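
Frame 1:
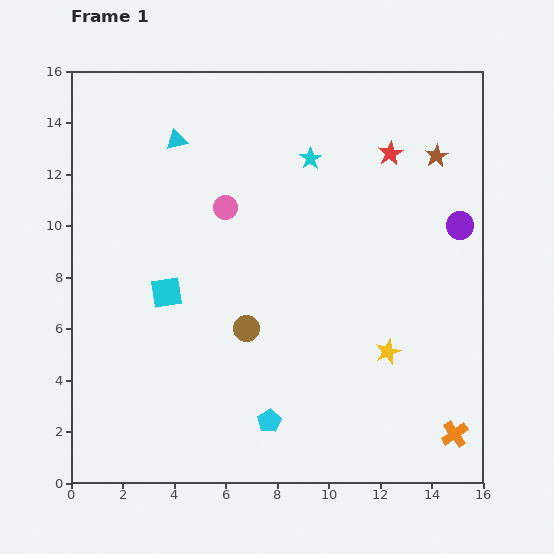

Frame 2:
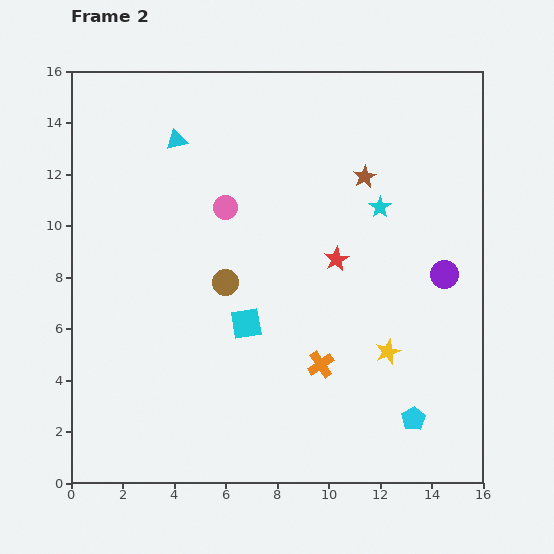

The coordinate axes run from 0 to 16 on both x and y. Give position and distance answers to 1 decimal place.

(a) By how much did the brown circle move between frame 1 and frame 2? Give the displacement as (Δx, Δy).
(-0.8, 1.8)

The brown circle was at (6.8, 6.0) in frame 1 and (6.0, 7.8) in frame 2.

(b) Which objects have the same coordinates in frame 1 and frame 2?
the cyan triangle, the pink circle, the yellow star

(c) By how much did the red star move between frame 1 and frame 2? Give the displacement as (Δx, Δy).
(-2.1, -4.1)

The red star was at (12.4, 12.8) in frame 1 and (10.3, 8.7) in frame 2.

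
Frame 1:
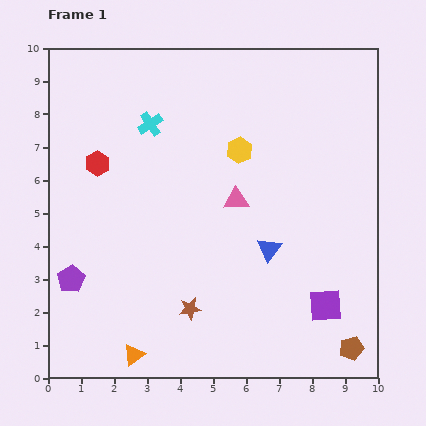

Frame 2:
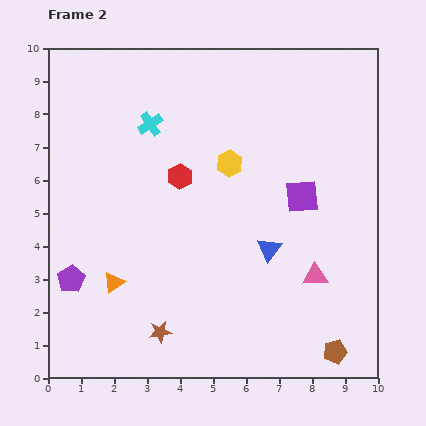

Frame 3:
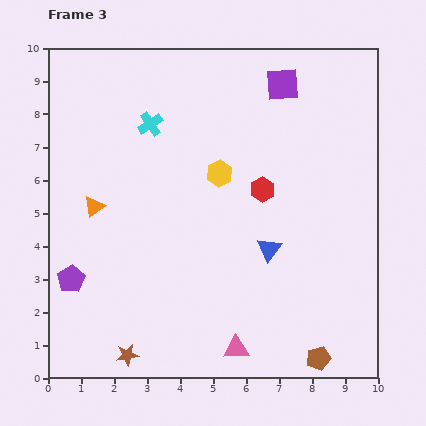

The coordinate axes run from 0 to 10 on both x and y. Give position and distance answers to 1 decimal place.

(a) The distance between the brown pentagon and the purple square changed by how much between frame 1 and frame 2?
+3.3

Distance in frame 1: 1.5. Distance in frame 2: 4.8.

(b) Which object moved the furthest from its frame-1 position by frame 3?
the purple square

(moved 6.8; next 5.1)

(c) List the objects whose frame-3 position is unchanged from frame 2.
the purple pentagon, the blue triangle, the cyan cross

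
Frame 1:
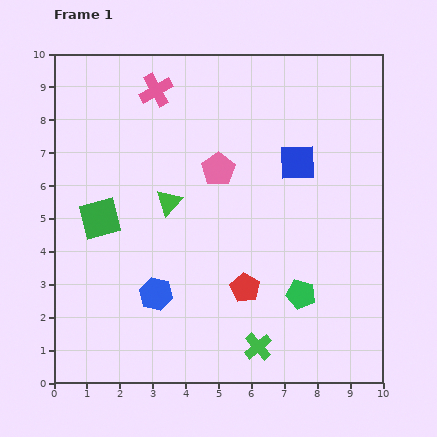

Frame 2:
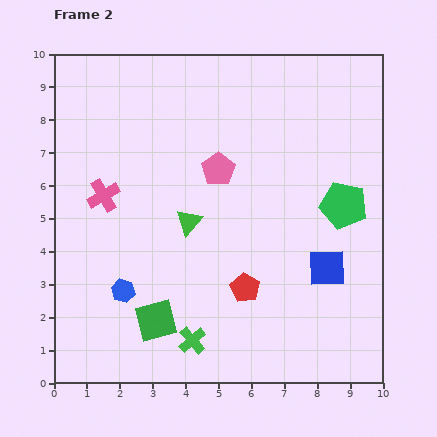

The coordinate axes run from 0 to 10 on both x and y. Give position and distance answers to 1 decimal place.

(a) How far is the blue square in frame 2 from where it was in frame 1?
3.3

The blue square moved from (7.4, 6.7) to (8.3, 3.5), a distance of √(0.9² + 3.2²) ≈ 3.3.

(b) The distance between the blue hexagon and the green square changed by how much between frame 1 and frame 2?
-1.6

Distance in frame 1: 2.9. Distance in frame 2: 1.3.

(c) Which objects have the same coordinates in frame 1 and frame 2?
the red pentagon, the pink pentagon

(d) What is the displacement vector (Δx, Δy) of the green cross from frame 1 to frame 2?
(-2.0, 0.2)

The green cross was at (6.2, 1.1) in frame 1 and (4.2, 1.3) in frame 2.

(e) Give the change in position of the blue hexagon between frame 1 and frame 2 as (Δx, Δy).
(-1.0, 0.1)

The blue hexagon was at (3.1, 2.7) in frame 1 and (2.1, 2.8) in frame 2.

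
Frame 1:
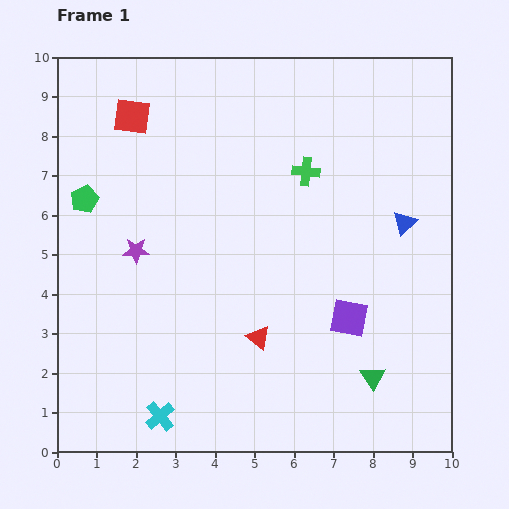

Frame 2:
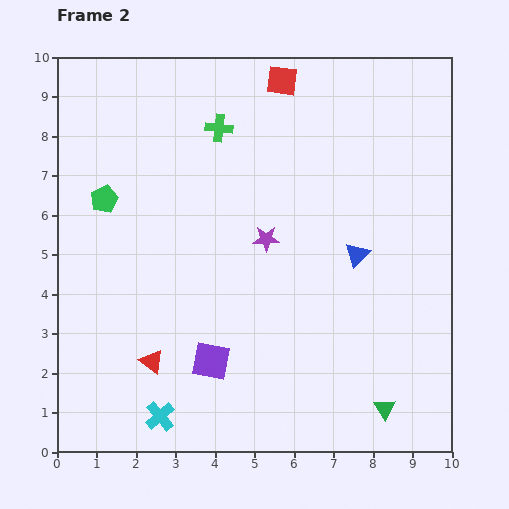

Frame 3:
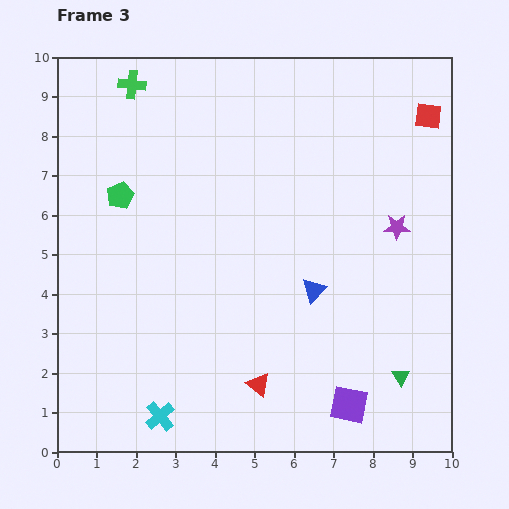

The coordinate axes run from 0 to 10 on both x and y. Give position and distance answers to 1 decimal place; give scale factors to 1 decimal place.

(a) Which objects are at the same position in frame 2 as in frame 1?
the cyan cross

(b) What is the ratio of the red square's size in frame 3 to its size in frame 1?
0.7×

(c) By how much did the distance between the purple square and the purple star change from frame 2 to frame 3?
+1.3

Distance in frame 2: 3.4. Distance in frame 3: 4.7.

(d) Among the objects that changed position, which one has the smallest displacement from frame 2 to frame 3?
the green pentagon

(moved 0.4)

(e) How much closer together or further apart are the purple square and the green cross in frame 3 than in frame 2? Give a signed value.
+3.9

Distance in frame 2: 5.9. Distance in frame 3: 9.8.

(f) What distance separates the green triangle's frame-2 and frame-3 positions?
0.9

The green triangle moved from (8.3, 1.1) to (8.7, 1.9), a distance of √(0.4² + 0.8²) ≈ 0.9.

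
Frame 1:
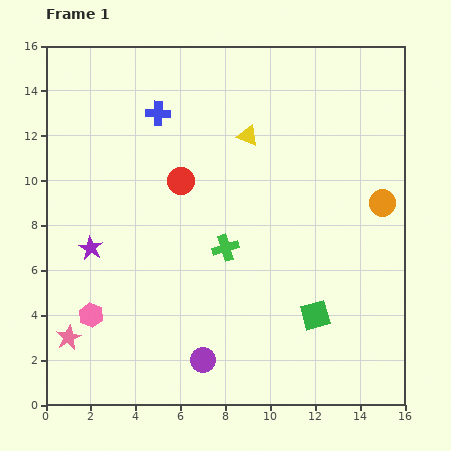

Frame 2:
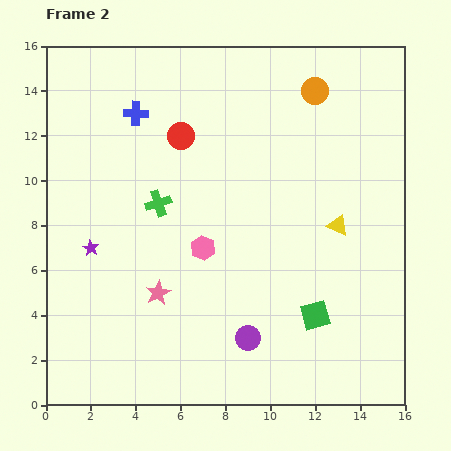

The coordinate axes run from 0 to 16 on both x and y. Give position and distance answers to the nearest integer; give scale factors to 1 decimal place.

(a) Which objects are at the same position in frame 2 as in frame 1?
the purple star, the green square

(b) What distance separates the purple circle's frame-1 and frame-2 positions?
2

The purple circle moved from (7, 2) to (9, 3), a distance of √(2² + 1²) ≈ 2.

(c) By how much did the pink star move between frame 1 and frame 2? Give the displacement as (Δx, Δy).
(4, 2)

The pink star was at (1, 3) in frame 1 and (5, 5) in frame 2.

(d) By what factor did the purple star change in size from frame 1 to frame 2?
0.7×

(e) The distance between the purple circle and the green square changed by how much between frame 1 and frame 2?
-2

Distance in frame 1: 5. Distance in frame 2: 3.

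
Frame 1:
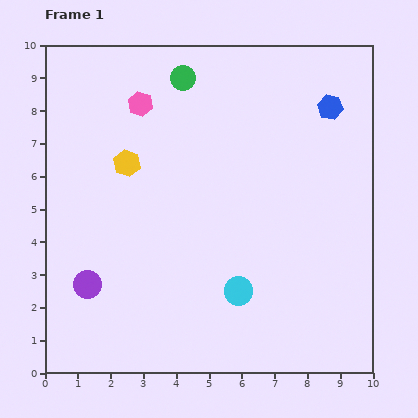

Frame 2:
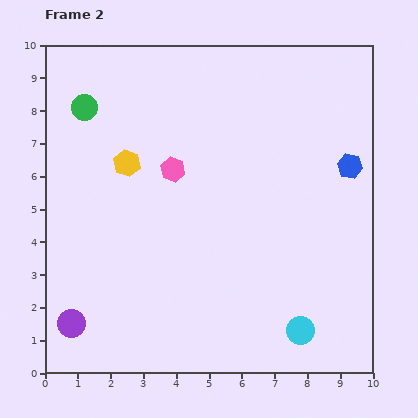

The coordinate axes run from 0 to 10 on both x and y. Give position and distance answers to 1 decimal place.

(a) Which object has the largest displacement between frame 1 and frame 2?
the green circle

(moved 3.1; next 2.2)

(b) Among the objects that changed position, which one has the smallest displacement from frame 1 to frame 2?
the purple circle

(moved 1.3)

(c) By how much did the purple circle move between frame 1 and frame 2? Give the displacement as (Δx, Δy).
(-0.5, -1.2)

The purple circle was at (1.3, 2.7) in frame 1 and (0.8, 1.5) in frame 2.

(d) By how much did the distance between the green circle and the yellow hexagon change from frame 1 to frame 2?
-1.0

Distance in frame 1: 3.1. Distance in frame 2: 2.1.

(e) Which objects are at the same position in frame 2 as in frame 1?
the yellow hexagon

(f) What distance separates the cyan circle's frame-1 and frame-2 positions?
2.2

The cyan circle moved from (5.9, 2.5) to (7.8, 1.3), a distance of √(1.9² + 1.2²) ≈ 2.2.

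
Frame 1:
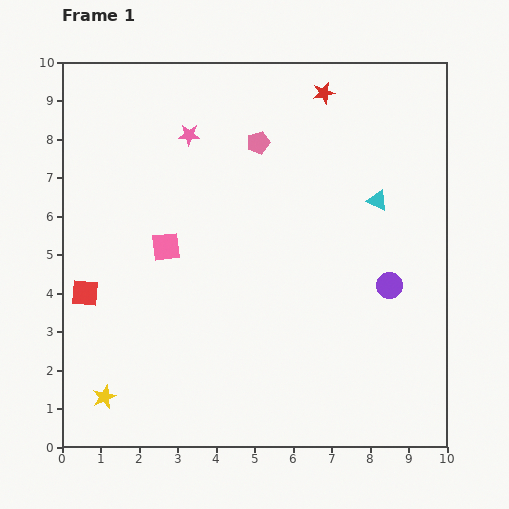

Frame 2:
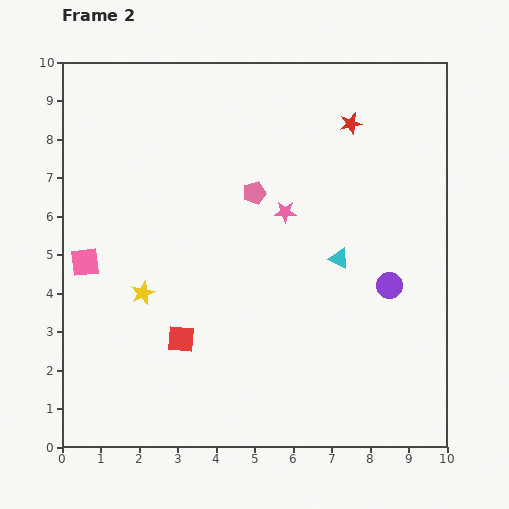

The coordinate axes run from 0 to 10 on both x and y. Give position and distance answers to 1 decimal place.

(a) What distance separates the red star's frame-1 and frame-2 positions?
1.1

The red star moved from (6.8, 9.2) to (7.5, 8.4), a distance of √(0.7² + 0.8²) ≈ 1.1.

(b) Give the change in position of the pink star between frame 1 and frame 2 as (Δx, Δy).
(2.5, -2.0)

The pink star was at (3.3, 8.1) in frame 1 and (5.8, 6.1) in frame 2.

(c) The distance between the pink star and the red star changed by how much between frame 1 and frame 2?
-0.8

Distance in frame 1: 3.7. Distance in frame 2: 2.9.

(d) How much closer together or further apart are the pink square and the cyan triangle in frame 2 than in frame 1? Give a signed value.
+1.0

Distance in frame 1: 5.6. Distance in frame 2: 6.6.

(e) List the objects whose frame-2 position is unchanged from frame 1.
the purple circle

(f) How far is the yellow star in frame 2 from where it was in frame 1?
2.9

The yellow star moved from (1.1, 1.3) to (2.1, 4.0), a distance of √(1.0² + 2.7²) ≈ 2.9.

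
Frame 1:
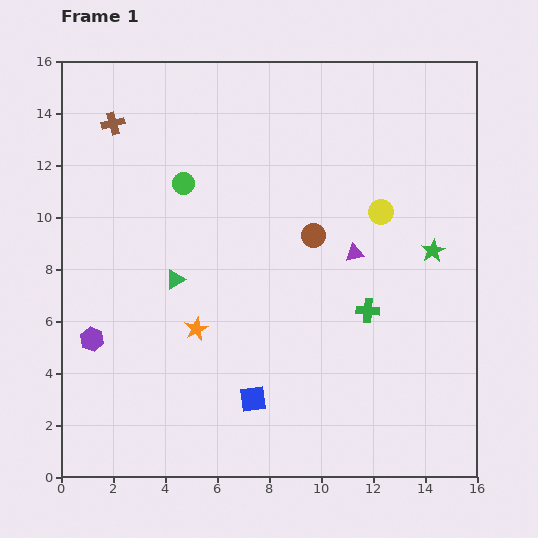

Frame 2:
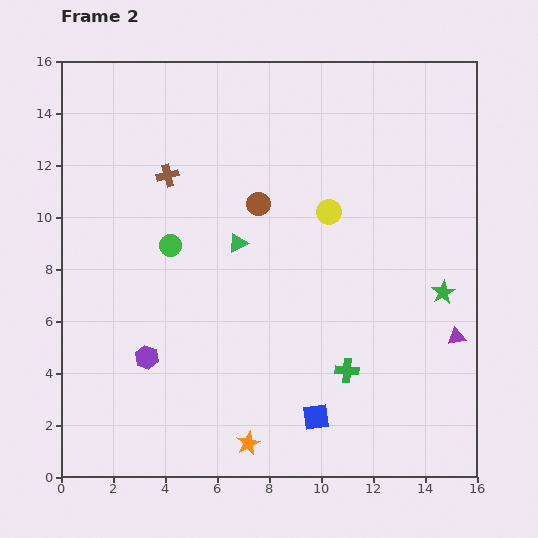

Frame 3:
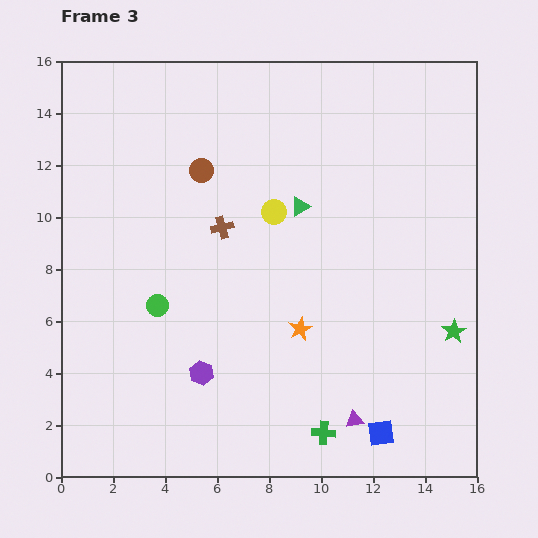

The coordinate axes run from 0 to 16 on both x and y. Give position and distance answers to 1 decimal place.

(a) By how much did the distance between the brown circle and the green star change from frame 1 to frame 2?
+3.3

Distance in frame 1: 4.6. Distance in frame 2: 7.9.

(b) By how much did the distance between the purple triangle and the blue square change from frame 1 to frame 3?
-5.7

Distance in frame 1: 6.8. Distance in frame 3: 1.1.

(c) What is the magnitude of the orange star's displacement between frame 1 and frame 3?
4.0

The orange star moved from (5.2, 5.7) to (9.2, 5.7), a distance of √(4.0² + 0.0²) ≈ 4.0.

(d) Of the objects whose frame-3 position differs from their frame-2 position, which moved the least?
the green star

(moved 1.6)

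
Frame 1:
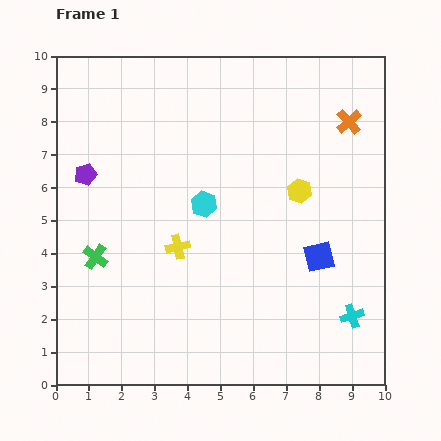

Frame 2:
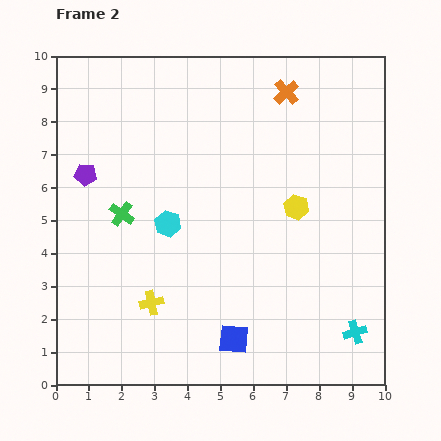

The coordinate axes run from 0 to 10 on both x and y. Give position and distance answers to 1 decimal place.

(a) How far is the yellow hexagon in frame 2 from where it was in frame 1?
0.5

The yellow hexagon moved from (7.4, 5.9) to (7.3, 5.4), a distance of √(0.1² + 0.5²) ≈ 0.5.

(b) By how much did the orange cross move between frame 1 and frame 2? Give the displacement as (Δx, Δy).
(-1.9, 0.9)

The orange cross was at (8.9, 8.0) in frame 1 and (7.0, 8.9) in frame 2.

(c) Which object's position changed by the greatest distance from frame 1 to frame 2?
the blue square

(moved 3.6; next 2.1)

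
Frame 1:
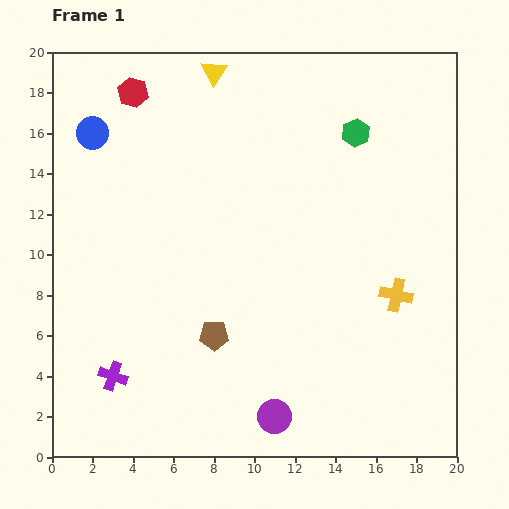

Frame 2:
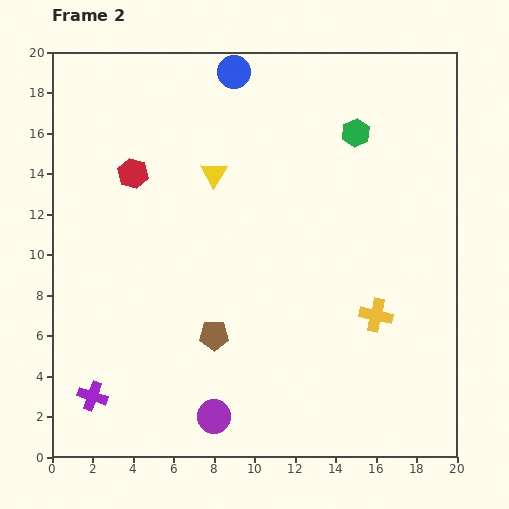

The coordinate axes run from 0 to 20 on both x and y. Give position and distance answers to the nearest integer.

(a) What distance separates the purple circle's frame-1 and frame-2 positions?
3

The purple circle moved from (11, 2) to (8, 2), a distance of √(3² + 0²) ≈ 3.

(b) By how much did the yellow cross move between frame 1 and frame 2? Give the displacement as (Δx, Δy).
(-1, -1)

The yellow cross was at (17, 8) in frame 1 and (16, 7) in frame 2.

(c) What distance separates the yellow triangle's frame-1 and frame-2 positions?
5

The yellow triangle moved from (8, 19) to (8, 14), a distance of √(0² + 5²) ≈ 5.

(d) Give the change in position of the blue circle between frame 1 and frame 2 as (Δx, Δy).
(7, 3)

The blue circle was at (2, 16) in frame 1 and (9, 19) in frame 2.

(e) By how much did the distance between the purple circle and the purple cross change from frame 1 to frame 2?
-2

Distance in frame 1: 8. Distance in frame 2: 6.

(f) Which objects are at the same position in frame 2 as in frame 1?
the brown pentagon, the green hexagon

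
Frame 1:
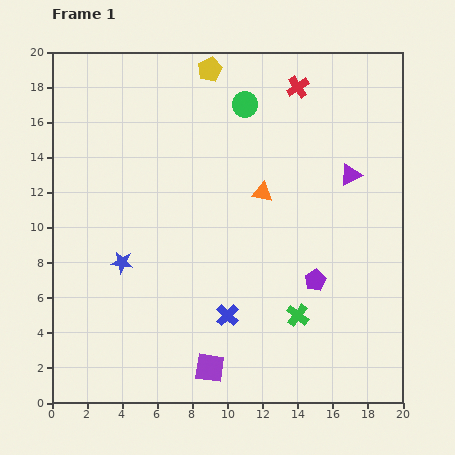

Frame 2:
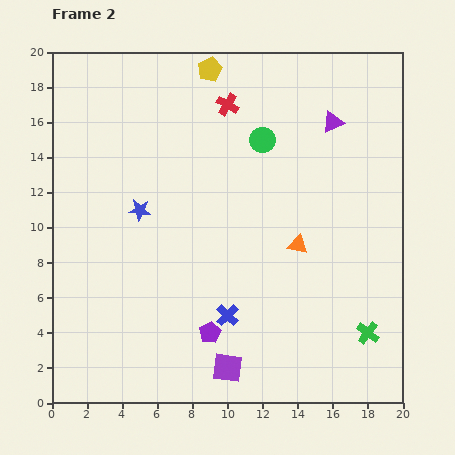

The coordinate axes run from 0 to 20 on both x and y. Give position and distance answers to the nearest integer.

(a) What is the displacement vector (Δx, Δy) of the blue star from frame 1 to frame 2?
(1, 3)

The blue star was at (4, 8) in frame 1 and (5, 11) in frame 2.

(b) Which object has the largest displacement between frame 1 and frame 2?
the purple pentagon

(moved 7; next 4)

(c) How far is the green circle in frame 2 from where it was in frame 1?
2

The green circle moved from (11, 17) to (12, 15), a distance of √(1² + 2²) ≈ 2.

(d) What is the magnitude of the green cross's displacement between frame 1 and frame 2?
4

The green cross moved from (14, 5) to (18, 4), a distance of √(4² + 1²) ≈ 4.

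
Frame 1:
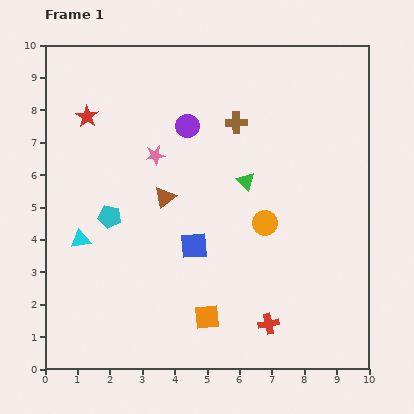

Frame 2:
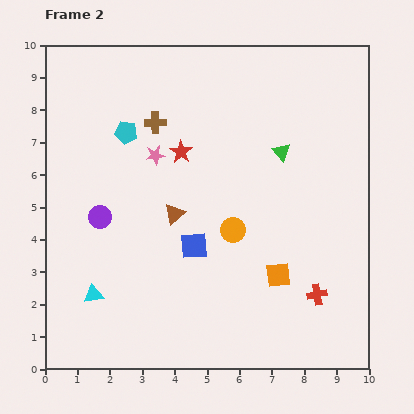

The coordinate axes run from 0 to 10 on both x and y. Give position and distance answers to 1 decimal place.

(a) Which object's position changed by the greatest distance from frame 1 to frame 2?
the purple circle

(moved 3.9; next 3.1)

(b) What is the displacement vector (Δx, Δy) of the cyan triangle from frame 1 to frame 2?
(0.4, -1.7)

The cyan triangle was at (1.1, 4.0) in frame 1 and (1.5, 2.3) in frame 2.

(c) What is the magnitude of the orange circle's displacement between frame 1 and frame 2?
1.0

The orange circle moved from (6.8, 4.5) to (5.8, 4.3), a distance of √(1.0² + 0.2²) ≈ 1.0.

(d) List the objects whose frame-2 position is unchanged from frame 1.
the blue square, the pink star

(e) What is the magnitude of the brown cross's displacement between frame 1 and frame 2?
2.5

The brown cross moved from (5.9, 7.6) to (3.4, 7.6), a distance of √(2.5² + 0.0²) ≈ 2.5.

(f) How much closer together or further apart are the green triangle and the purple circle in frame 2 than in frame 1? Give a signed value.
+3.4

Distance in frame 1: 2.5. Distance in frame 2: 5.9.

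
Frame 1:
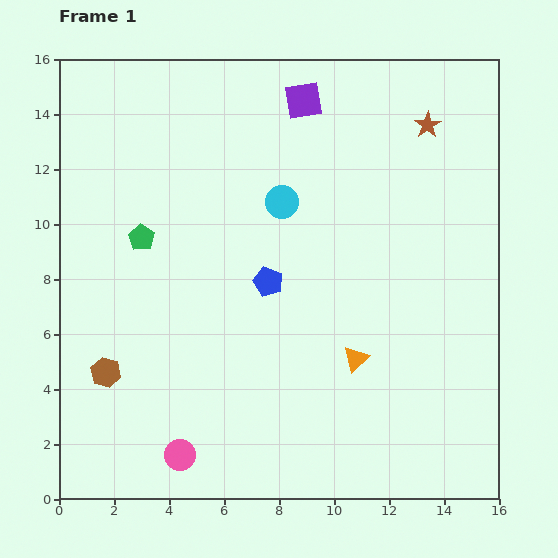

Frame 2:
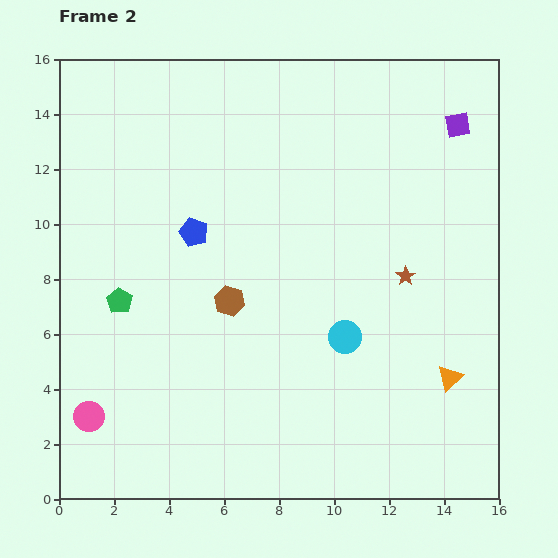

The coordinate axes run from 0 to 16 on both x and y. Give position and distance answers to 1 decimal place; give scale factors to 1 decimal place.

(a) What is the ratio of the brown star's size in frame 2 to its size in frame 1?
0.7×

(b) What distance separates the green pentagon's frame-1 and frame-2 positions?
2.4

The green pentagon moved from (3.0, 9.5) to (2.2, 7.2), a distance of √(0.8² + 2.3²) ≈ 2.4.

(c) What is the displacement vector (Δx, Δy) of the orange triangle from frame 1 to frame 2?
(3.4, -0.7)

The orange triangle was at (10.8, 5.1) in frame 1 and (14.2, 4.4) in frame 2.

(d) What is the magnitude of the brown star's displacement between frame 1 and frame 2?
5.6

The brown star moved from (13.4, 13.6) to (12.6, 8.1), a distance of √(0.8² + 5.5²) ≈ 5.6.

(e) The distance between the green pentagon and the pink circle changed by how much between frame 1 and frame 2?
-3.7

Distance in frame 1: 8.0. Distance in frame 2: 4.3.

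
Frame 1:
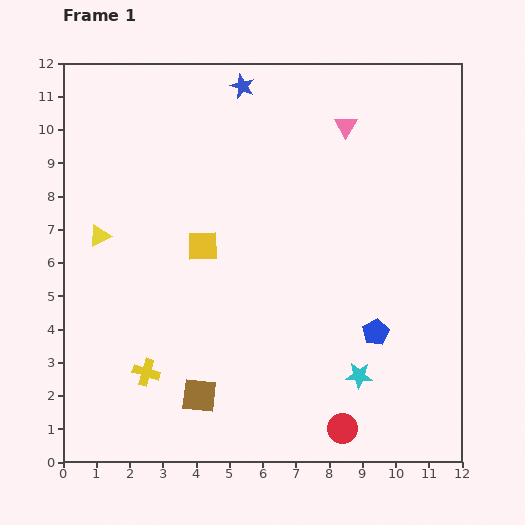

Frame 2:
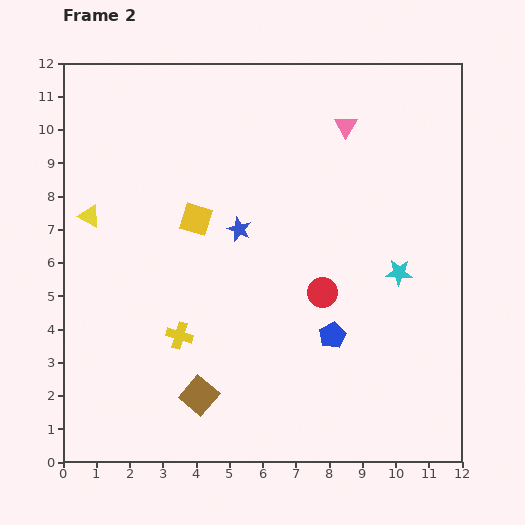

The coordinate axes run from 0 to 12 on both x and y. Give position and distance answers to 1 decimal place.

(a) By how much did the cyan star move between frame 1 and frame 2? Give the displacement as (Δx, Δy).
(1.2, 3.1)

The cyan star was at (8.9, 2.6) in frame 1 and (10.1, 5.7) in frame 2.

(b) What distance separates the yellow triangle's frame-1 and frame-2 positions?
0.7

The yellow triangle moved from (1.1, 6.8) to (0.8, 7.4), a distance of √(0.3² + 0.6²) ≈ 0.7.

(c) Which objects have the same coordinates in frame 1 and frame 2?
the pink triangle, the brown square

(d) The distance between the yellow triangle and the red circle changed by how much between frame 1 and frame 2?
-1.9

Distance in frame 1: 9.3. Distance in frame 2: 7.4.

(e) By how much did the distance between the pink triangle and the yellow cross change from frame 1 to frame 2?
-1.5

Distance in frame 1: 9.5. Distance in frame 2: 8.0.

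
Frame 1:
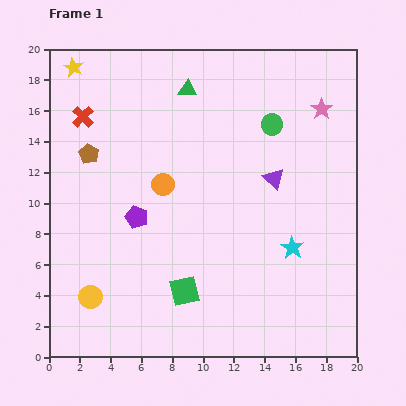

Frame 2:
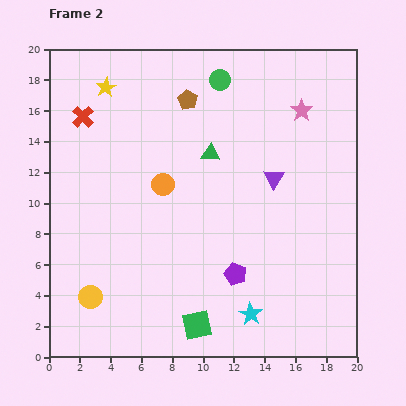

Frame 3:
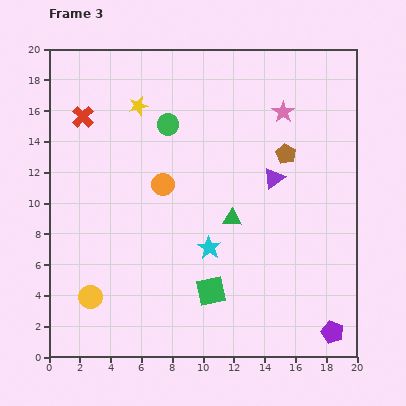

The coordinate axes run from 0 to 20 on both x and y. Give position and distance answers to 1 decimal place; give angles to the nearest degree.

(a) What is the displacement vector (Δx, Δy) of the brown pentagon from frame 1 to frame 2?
(6.4, 3.5)

The brown pentagon was at (2.6, 13.2) in frame 1 and (9.0, 16.7) in frame 2.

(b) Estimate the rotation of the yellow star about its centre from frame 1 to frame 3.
31° clockwise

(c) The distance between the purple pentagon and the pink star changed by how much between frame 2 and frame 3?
+3.3

Distance in frame 2: 11.4. Distance in frame 3: 14.7.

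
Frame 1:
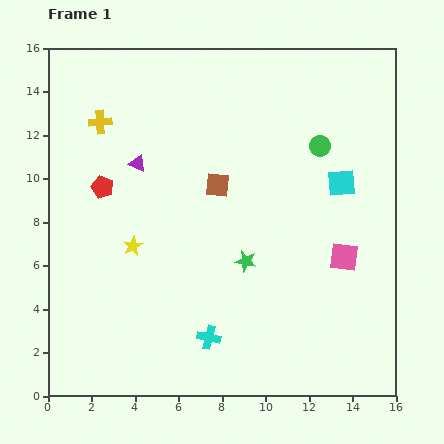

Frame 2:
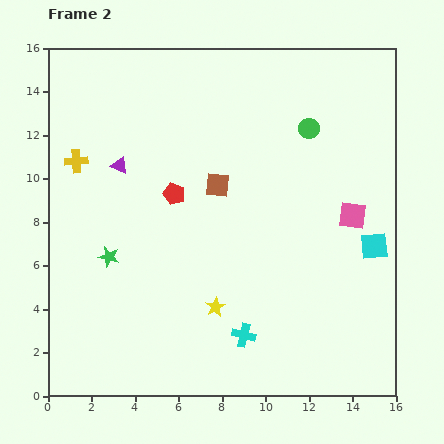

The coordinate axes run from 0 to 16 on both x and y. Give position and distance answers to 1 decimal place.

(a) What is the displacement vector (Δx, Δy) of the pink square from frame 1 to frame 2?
(0.4, 1.9)

The pink square was at (13.6, 6.4) in frame 1 and (14.0, 8.3) in frame 2.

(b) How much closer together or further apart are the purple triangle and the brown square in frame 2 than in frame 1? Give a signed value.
+0.8

Distance in frame 1: 3.8. Distance in frame 2: 4.6.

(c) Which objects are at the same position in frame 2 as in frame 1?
the brown square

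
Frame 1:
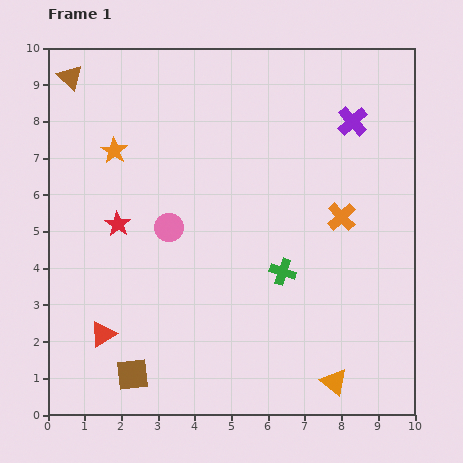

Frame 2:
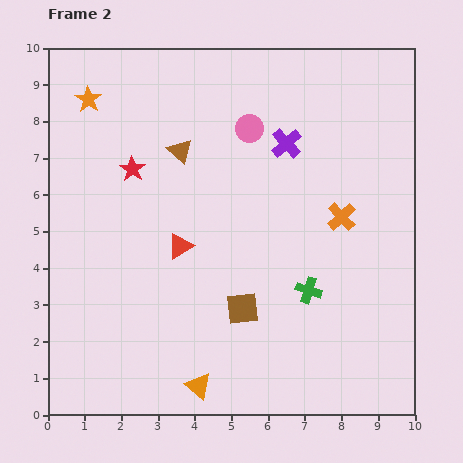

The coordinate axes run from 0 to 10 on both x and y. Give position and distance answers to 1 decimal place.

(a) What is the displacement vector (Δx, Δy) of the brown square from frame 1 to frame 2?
(3.0, 1.8)

The brown square was at (2.3, 1.1) in frame 1 and (5.3, 2.9) in frame 2.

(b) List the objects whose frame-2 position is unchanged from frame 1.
the orange cross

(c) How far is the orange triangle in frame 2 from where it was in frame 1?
3.7

The orange triangle moved from (7.8, 0.9) to (4.1, 0.8), a distance of √(3.7² + 0.1²) ≈ 3.7.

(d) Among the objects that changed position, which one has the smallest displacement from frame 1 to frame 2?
the green cross

(moved 0.9)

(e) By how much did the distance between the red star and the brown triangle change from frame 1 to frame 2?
-2.8

Distance in frame 1: 4.2. Distance in frame 2: 1.4.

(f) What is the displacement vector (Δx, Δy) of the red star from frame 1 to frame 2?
(0.4, 1.5)

The red star was at (1.9, 5.2) in frame 1 and (2.3, 6.7) in frame 2.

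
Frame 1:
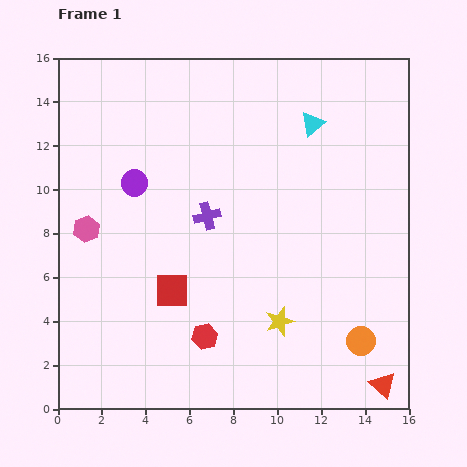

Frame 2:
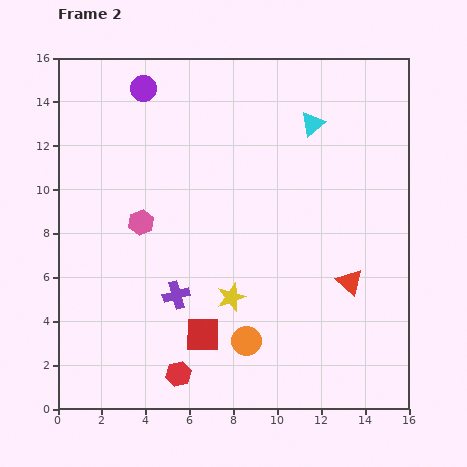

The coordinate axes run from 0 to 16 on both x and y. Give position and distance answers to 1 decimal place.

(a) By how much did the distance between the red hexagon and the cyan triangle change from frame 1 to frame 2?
+2.0

Distance in frame 1: 10.9. Distance in frame 2: 12.9.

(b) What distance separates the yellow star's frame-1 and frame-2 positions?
2.5

The yellow star moved from (10.1, 4.0) to (7.9, 5.1), a distance of √(2.2² + 1.1²) ≈ 2.5.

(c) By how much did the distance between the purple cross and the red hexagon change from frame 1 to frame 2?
-1.9

Distance in frame 1: 5.5. Distance in frame 2: 3.6.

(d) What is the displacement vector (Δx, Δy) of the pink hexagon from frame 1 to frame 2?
(2.5, 0.3)

The pink hexagon was at (1.3, 8.2) in frame 1 and (3.8, 8.5) in frame 2.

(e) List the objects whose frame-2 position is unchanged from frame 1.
the cyan triangle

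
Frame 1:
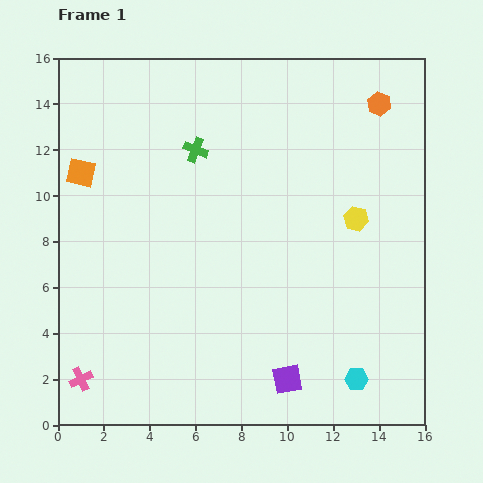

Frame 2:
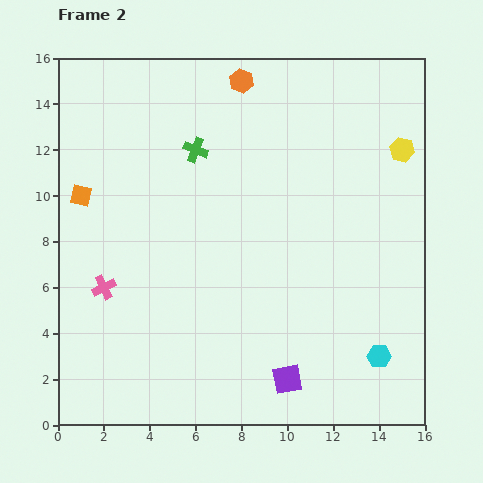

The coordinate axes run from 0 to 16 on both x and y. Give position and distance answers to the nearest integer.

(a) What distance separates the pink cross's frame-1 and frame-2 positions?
4

The pink cross moved from (1, 2) to (2, 6), a distance of √(1² + 4²) ≈ 4.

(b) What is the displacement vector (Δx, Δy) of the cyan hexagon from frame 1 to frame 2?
(1, 1)

The cyan hexagon was at (13, 2) in frame 1 and (14, 3) in frame 2.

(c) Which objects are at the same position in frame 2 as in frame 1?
the purple square, the green cross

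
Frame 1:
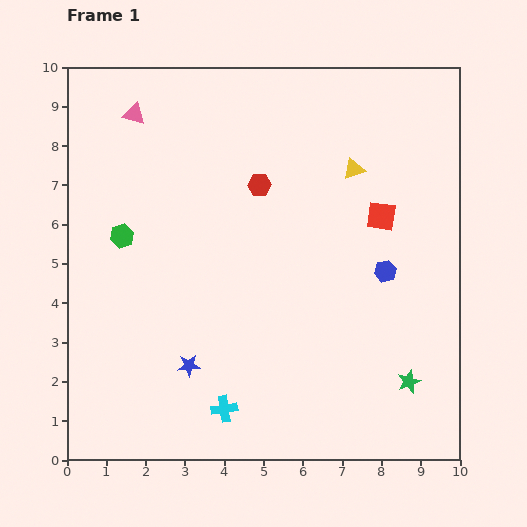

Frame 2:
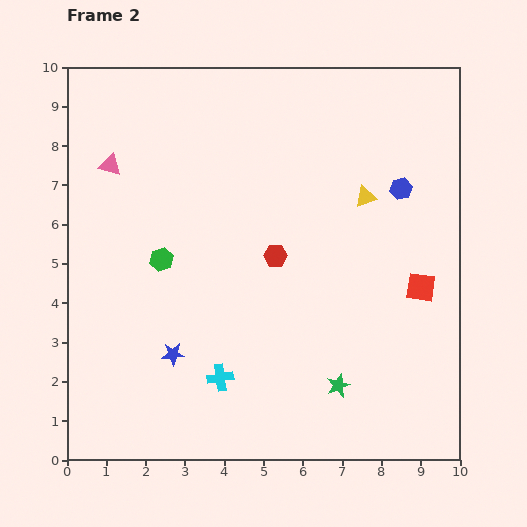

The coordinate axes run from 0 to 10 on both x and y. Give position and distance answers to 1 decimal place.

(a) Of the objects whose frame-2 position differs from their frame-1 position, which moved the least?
the blue star

(moved 0.5)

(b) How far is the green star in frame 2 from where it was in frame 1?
1.8

The green star moved from (8.7, 2.0) to (6.9, 1.9), a distance of √(1.8² + 0.1²) ≈ 1.8.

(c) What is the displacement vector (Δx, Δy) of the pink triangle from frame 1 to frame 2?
(-0.6, -1.3)

The pink triangle was at (1.7, 8.8) in frame 1 and (1.1, 7.5) in frame 2.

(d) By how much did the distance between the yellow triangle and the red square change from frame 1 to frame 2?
+1.3

Distance in frame 1: 1.4. Distance in frame 2: 2.7.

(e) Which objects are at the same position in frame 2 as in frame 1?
none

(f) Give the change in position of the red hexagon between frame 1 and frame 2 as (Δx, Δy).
(0.4, -1.8)

The red hexagon was at (4.9, 7.0) in frame 1 and (5.3, 5.2) in frame 2.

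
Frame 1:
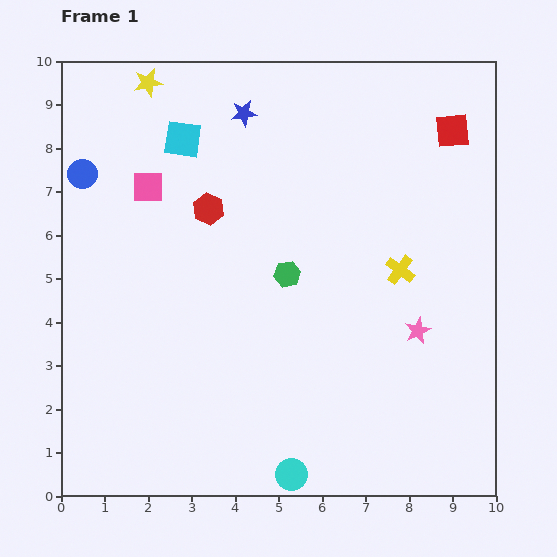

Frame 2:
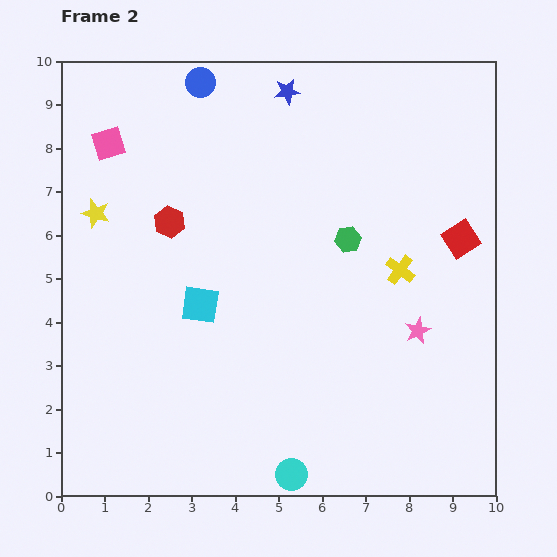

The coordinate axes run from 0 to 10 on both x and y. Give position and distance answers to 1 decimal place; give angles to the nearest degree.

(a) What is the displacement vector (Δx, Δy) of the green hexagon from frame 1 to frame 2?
(1.4, 0.8)

The green hexagon was at (5.2, 5.1) in frame 1 and (6.6, 5.9) in frame 2.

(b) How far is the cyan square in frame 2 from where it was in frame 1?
3.8

The cyan square moved from (2.8, 8.2) to (3.2, 4.4), a distance of √(0.4² + 3.8²) ≈ 3.8.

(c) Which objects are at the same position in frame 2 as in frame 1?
the yellow cross, the pink star, the cyan circle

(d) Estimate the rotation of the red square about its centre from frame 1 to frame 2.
28° counter-clockwise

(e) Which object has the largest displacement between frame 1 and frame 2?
the cyan square

(moved 3.8; next 3.4)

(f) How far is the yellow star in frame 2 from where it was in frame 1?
3.2

The yellow star moved from (2.0, 9.5) to (0.8, 6.5), a distance of √(1.2² + 3.0²) ≈ 3.2.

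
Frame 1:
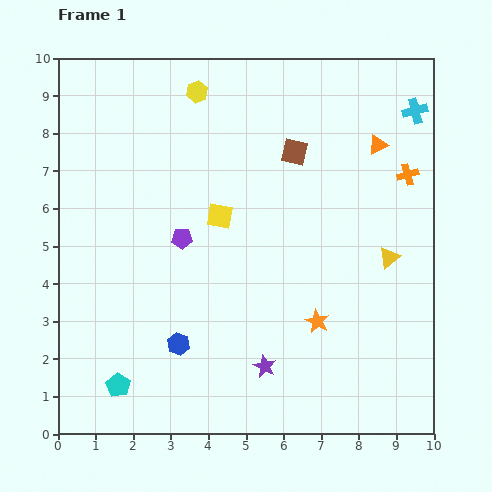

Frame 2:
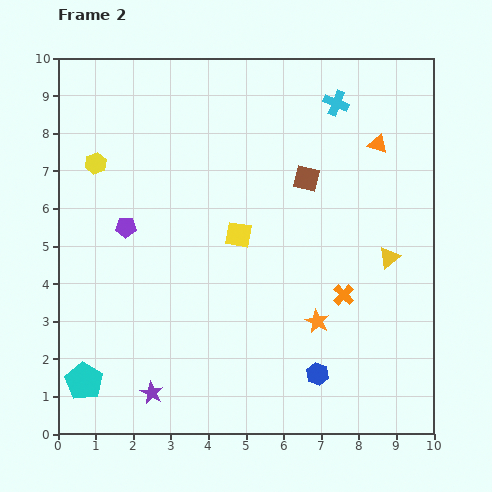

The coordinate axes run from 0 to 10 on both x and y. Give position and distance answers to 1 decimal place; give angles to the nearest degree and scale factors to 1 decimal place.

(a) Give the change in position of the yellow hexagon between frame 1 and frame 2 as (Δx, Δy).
(-2.7, -1.9)

The yellow hexagon was at (3.7, 9.1) in frame 1 and (1.0, 7.2) in frame 2.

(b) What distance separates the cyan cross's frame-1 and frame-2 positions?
2.1

The cyan cross moved from (9.5, 8.6) to (7.4, 8.8), a distance of √(2.1² + 0.2²) ≈ 2.1.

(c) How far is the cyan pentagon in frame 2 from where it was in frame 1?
0.9

The cyan pentagon moved from (1.6, 1.3) to (0.7, 1.4), a distance of √(0.9² + 0.1²) ≈ 0.9.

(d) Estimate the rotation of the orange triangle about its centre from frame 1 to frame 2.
44° clockwise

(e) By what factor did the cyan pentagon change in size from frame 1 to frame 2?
1.5×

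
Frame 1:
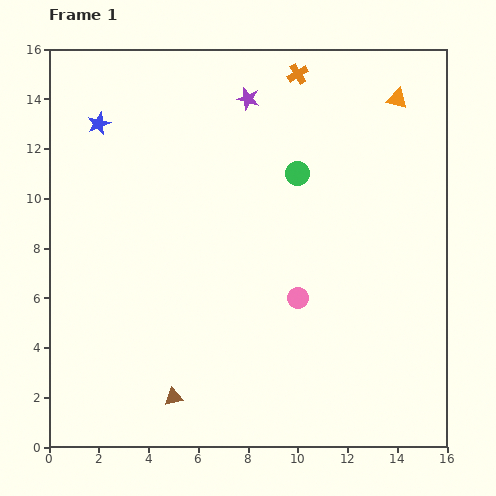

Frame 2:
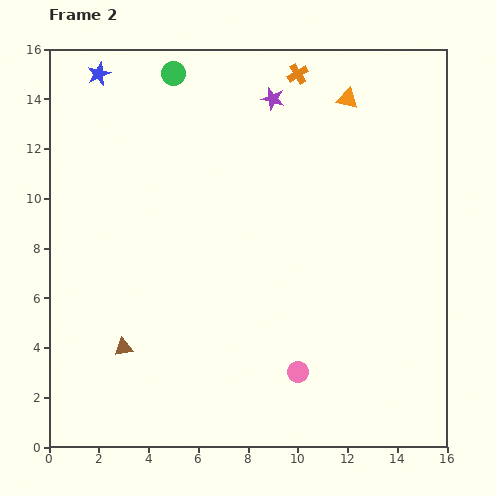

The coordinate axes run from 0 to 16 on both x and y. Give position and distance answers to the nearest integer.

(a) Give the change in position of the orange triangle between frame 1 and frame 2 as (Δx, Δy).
(-2, 0)

The orange triangle was at (14, 14) in frame 1 and (12, 14) in frame 2.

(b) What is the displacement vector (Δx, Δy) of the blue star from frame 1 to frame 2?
(0, 2)

The blue star was at (2, 13) in frame 1 and (2, 15) in frame 2.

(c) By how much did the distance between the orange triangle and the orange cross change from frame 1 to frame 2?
-2

Distance in frame 1: 4. Distance in frame 2: 2.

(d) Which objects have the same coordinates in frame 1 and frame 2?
the orange cross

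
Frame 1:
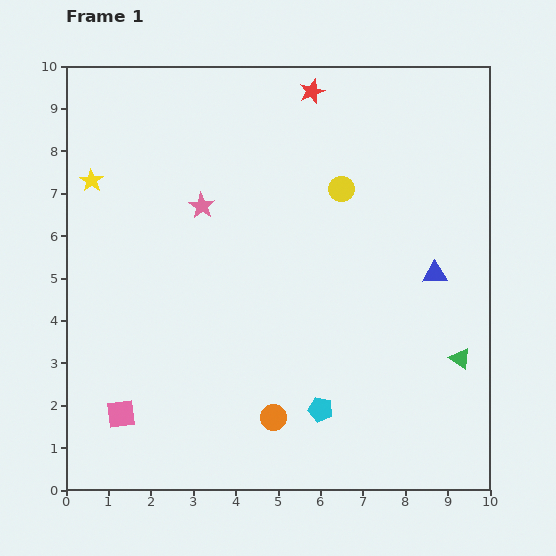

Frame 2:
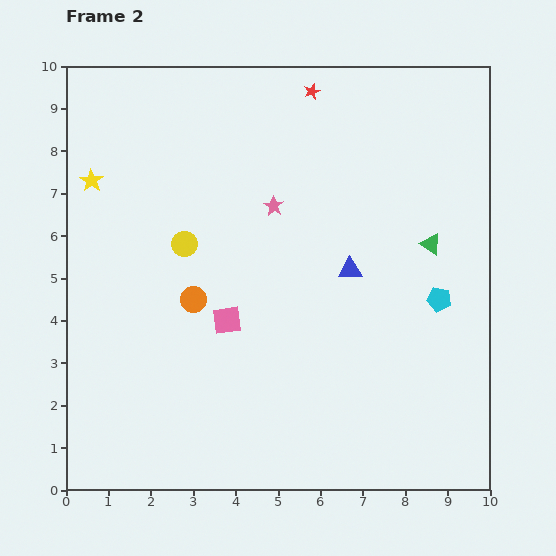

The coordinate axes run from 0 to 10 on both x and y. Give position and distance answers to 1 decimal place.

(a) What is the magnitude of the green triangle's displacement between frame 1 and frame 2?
2.8

The green triangle moved from (9.3, 3.1) to (8.6, 5.8), a distance of √(0.7² + 2.7²) ≈ 2.8.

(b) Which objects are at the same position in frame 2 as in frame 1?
the red star, the yellow star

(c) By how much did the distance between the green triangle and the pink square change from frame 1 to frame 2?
-3.0

Distance in frame 1: 8.1. Distance in frame 2: 5.1.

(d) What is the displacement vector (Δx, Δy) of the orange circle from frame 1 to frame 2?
(-1.9, 2.8)

The orange circle was at (4.9, 1.7) in frame 1 and (3.0, 4.5) in frame 2.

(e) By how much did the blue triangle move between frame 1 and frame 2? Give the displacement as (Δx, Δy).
(-2.0, 0.1)

The blue triangle was at (8.7, 5.1) in frame 1 and (6.7, 5.2) in frame 2.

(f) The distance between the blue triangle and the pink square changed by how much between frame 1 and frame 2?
-5.0

Distance in frame 1: 8.1. Distance in frame 2: 3.1.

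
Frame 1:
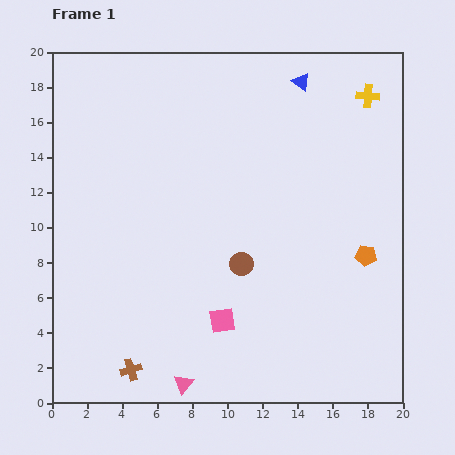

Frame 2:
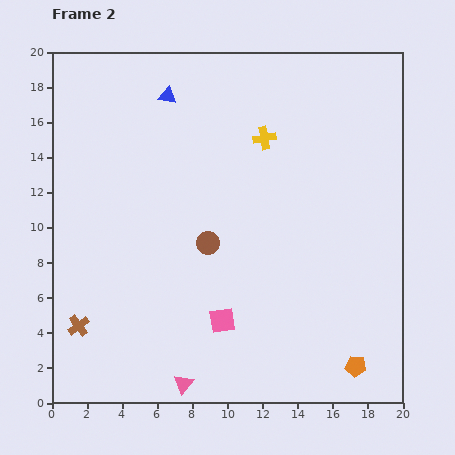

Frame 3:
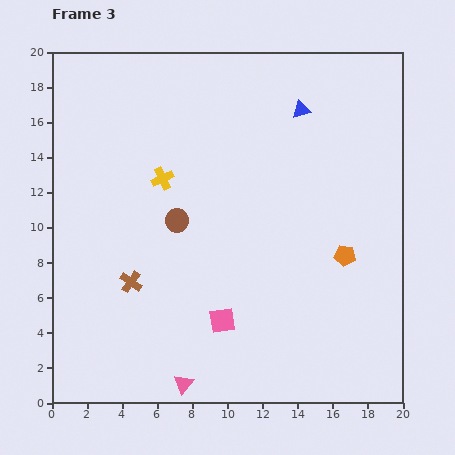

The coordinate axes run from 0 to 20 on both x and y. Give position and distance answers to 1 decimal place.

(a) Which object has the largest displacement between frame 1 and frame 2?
the blue triangle

(moved 7.6; next 6.4)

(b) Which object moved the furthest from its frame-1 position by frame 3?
the yellow cross

(moved 12.6; next 5.0)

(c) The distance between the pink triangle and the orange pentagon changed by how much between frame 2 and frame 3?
+1.8

Distance in frame 2: 9.9. Distance in frame 3: 11.7.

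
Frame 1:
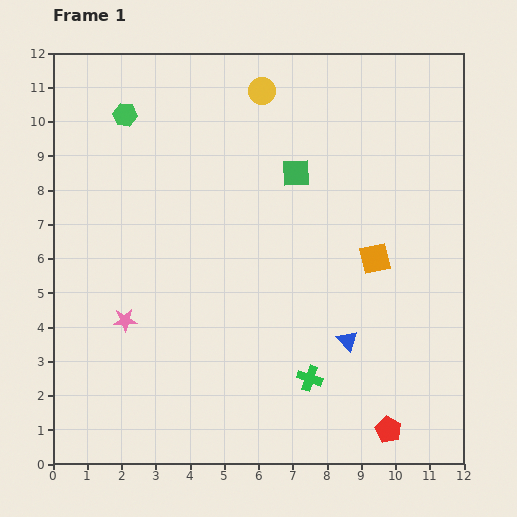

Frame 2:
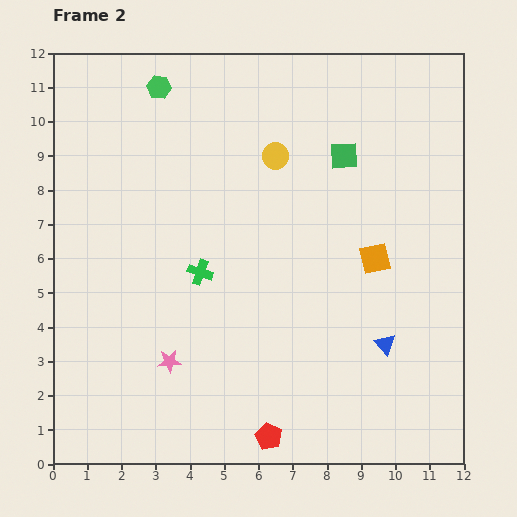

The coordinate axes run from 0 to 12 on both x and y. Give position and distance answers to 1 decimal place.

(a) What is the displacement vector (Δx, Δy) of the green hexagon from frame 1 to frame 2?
(1.0, 0.8)

The green hexagon was at (2.1, 10.2) in frame 1 and (3.1, 11.0) in frame 2.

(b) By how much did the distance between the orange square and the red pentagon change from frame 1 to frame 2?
+1.1

Distance in frame 1: 5.0. Distance in frame 2: 6.1.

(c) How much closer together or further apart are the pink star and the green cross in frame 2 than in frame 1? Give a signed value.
-2.9

Distance in frame 1: 5.7. Distance in frame 2: 2.8.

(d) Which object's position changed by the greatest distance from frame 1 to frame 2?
the green cross

(moved 4.5; next 3.5)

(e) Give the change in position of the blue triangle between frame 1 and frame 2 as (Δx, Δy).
(1.1, -0.1)

The blue triangle was at (8.6, 3.6) in frame 1 and (9.7, 3.5) in frame 2.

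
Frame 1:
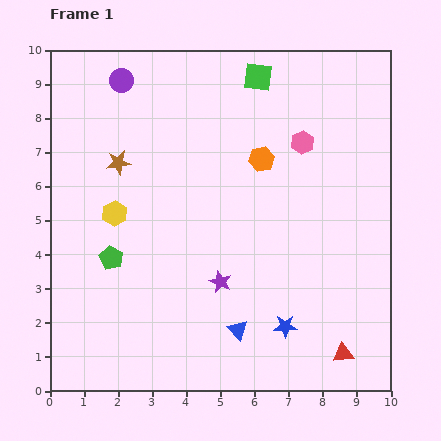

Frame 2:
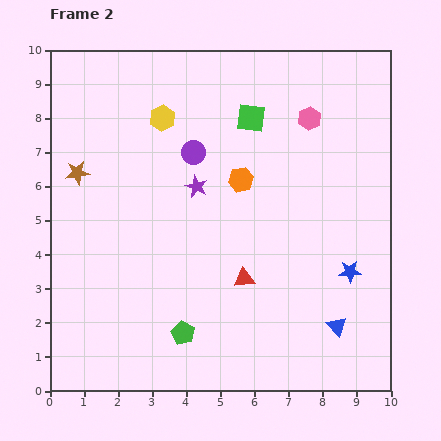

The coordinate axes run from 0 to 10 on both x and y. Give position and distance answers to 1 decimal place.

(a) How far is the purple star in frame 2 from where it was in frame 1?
2.9

The purple star moved from (5.0, 3.2) to (4.3, 6.0), a distance of √(0.7² + 2.8²) ≈ 2.9.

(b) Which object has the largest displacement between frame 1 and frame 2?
the red triangle

(moved 3.6; next 3.1)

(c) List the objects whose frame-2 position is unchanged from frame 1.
none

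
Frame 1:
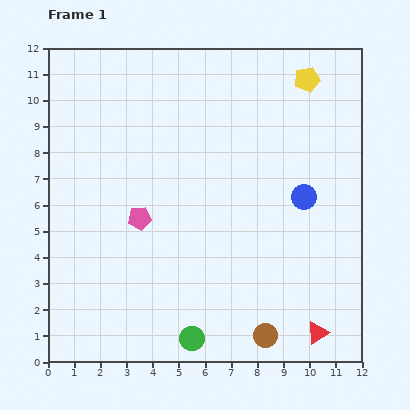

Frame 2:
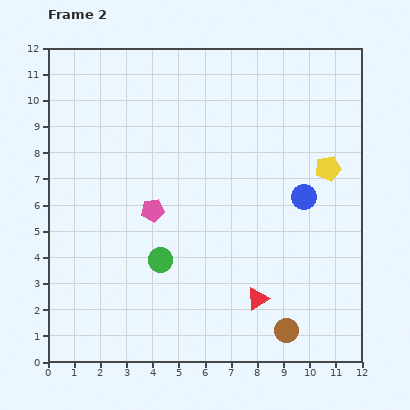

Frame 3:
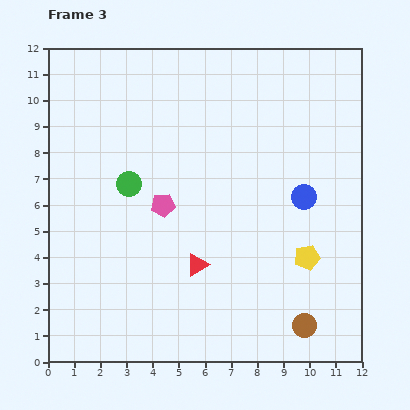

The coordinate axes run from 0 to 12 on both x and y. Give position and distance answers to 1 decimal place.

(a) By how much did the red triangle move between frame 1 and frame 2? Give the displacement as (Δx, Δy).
(-2.3, 1.3)

The red triangle was at (10.3, 1.1) in frame 1 and (8.0, 2.4) in frame 2.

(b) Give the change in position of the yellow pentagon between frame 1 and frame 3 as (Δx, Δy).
(0.0, -6.8)

The yellow pentagon was at (9.9, 10.8) in frame 1 and (9.9, 4.0) in frame 3.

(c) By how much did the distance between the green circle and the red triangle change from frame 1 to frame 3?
-0.8

Distance in frame 1: 4.8. Distance in frame 3: 4.0.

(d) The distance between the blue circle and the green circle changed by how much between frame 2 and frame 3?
+0.7

Distance in frame 2: 6.0. Distance in frame 3: 6.7.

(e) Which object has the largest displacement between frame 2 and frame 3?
the yellow pentagon

(moved 3.5; next 3.1)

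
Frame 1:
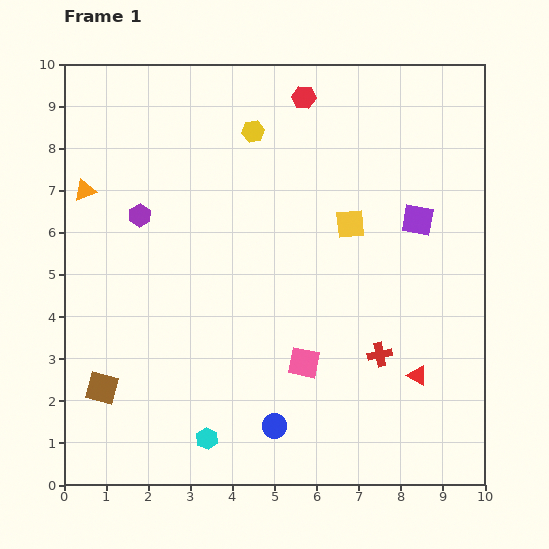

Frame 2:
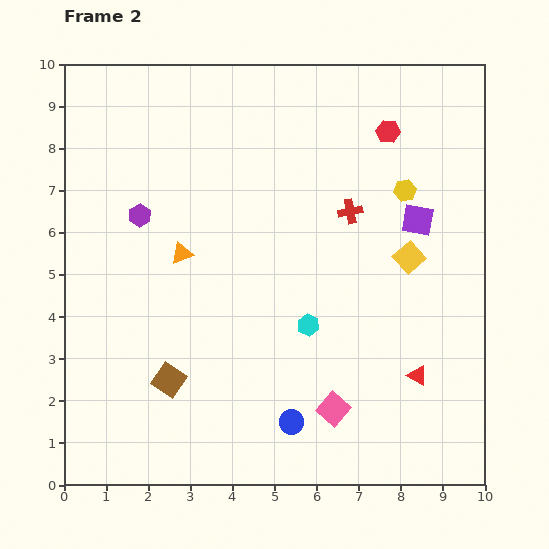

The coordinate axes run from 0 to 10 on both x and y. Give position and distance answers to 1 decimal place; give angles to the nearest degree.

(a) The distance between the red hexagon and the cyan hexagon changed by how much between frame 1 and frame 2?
-3.4

Distance in frame 1: 8.4. Distance in frame 2: 5.0.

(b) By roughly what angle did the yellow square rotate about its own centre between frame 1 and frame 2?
36° counter-clockwise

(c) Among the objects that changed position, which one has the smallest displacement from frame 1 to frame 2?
the blue circle

(moved 0.4)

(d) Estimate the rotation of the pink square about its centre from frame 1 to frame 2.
29° clockwise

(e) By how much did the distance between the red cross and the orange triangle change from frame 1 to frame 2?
-3.9

Distance in frame 1: 8.0. Distance in frame 2: 4.1.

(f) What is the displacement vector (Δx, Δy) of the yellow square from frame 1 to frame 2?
(1.4, -0.8)

The yellow square was at (6.8, 6.2) in frame 1 and (8.2, 5.4) in frame 2.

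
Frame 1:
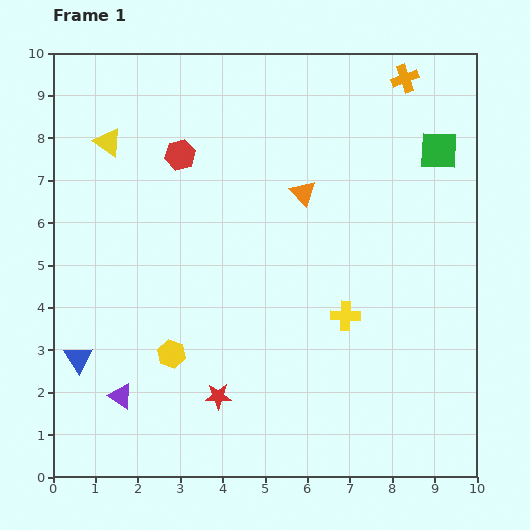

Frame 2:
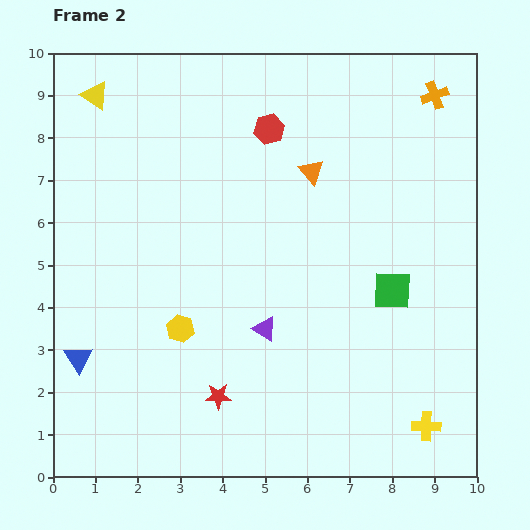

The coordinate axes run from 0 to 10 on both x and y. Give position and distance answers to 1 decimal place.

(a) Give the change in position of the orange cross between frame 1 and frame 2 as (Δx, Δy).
(0.7, -0.4)

The orange cross was at (8.3, 9.4) in frame 1 and (9.0, 9.0) in frame 2.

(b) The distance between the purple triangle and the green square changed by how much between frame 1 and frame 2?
-6.4

Distance in frame 1: 9.5. Distance in frame 2: 3.1.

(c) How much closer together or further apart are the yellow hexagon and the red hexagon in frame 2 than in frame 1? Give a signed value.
+0.4

Distance in frame 1: 4.7. Distance in frame 2: 5.1.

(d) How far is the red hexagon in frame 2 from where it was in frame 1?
2.2

The red hexagon moved from (3.0, 7.6) to (5.1, 8.2), a distance of √(2.1² + 0.6²) ≈ 2.2.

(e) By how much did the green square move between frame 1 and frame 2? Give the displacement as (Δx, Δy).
(-1.1, -3.3)

The green square was at (9.1, 7.7) in frame 1 and (8.0, 4.4) in frame 2.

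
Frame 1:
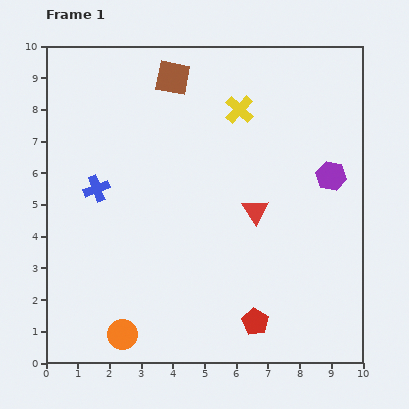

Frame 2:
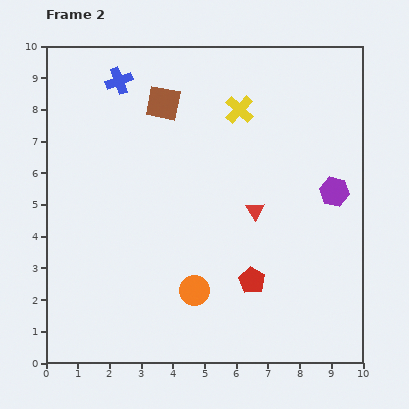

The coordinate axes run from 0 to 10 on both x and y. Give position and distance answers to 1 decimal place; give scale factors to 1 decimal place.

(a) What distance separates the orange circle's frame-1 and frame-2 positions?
2.7

The orange circle moved from (2.4, 0.9) to (4.7, 2.3), a distance of √(2.3² + 1.4²) ≈ 2.7.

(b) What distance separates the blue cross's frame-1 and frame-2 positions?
3.5

The blue cross moved from (1.6, 5.5) to (2.3, 8.9), a distance of √(0.7² + 3.4²) ≈ 3.5.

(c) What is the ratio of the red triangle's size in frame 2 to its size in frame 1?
0.7×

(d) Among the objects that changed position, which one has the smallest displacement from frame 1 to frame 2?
the purple hexagon

(moved 0.5)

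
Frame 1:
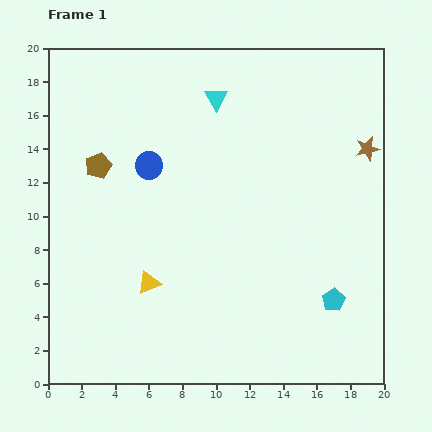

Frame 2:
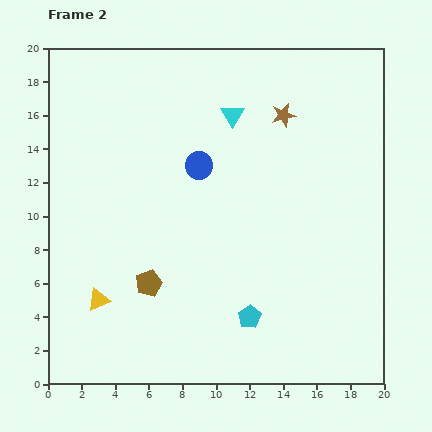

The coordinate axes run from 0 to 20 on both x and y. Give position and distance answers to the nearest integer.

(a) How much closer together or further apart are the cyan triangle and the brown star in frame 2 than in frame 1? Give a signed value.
-6

Distance in frame 1: 9. Distance in frame 2: 3.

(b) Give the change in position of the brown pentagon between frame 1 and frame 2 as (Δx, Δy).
(3, -7)

The brown pentagon was at (3, 13) in frame 1 and (6, 6) in frame 2.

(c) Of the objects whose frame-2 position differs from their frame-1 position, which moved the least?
the cyan triangle

(moved 1)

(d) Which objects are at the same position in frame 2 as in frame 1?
none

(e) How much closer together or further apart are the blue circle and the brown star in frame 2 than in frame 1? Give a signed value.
-7

Distance in frame 1: 13. Distance in frame 2: 6.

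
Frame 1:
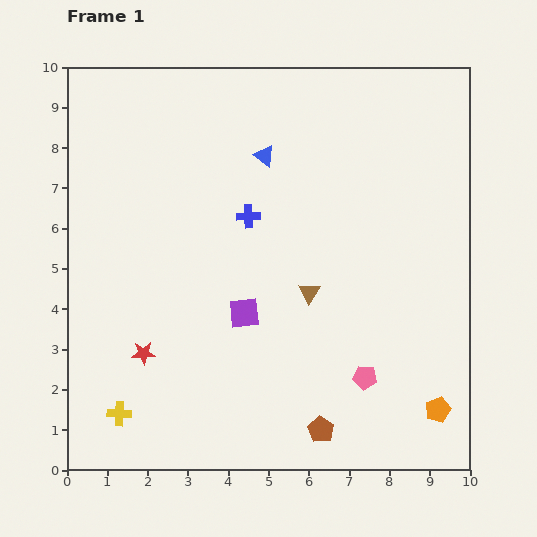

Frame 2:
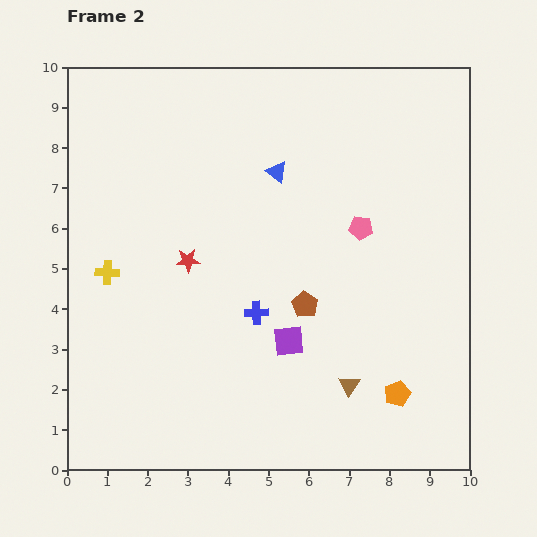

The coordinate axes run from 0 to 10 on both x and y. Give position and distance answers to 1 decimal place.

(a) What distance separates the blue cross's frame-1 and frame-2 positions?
2.4

The blue cross moved from (4.5, 6.3) to (4.7, 3.9), a distance of √(0.2² + 2.4²) ≈ 2.4.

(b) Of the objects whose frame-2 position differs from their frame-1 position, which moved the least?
the blue triangle

(moved 0.5)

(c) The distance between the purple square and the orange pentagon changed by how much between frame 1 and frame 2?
-2.4

Distance in frame 1: 5.4. Distance in frame 2: 3.0.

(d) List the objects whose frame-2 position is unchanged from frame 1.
none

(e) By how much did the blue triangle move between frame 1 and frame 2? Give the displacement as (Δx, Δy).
(0.3, -0.4)

The blue triangle was at (4.9, 7.8) in frame 1 and (5.2, 7.4) in frame 2.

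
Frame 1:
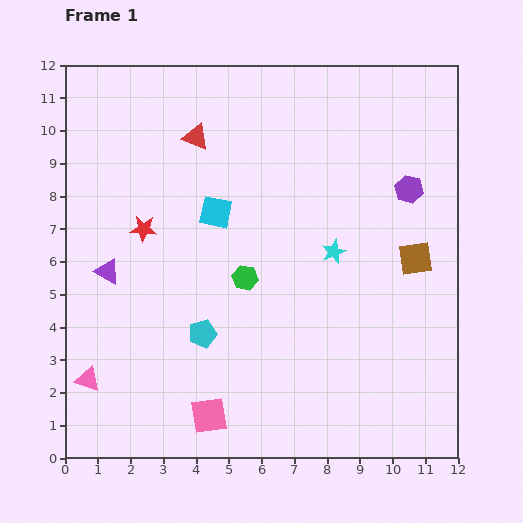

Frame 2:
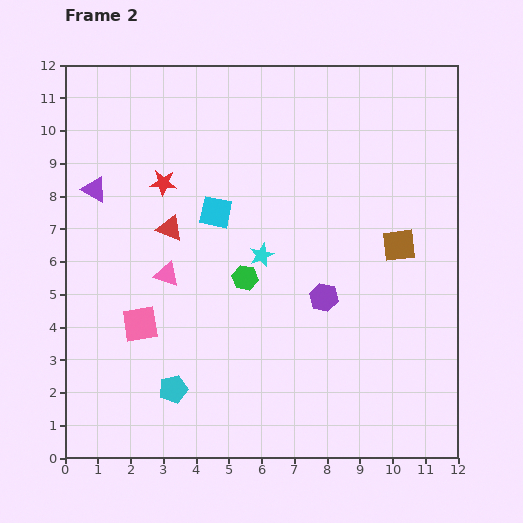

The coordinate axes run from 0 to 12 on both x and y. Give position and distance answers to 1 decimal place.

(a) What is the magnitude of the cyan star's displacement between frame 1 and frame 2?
2.2

The cyan star moved from (8.2, 6.3) to (6.0, 6.2), a distance of √(2.2² + 0.1²) ≈ 2.2.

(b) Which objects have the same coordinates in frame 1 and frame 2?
the cyan square, the green hexagon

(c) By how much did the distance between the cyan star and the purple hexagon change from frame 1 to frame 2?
-0.7

Distance in frame 1: 3.0. Distance in frame 2: 2.3.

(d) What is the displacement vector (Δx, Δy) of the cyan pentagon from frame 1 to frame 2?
(-0.9, -1.7)

The cyan pentagon was at (4.2, 3.8) in frame 1 and (3.3, 2.1) in frame 2.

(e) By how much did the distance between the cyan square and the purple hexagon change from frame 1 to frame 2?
-1.7

Distance in frame 1: 5.9. Distance in frame 2: 4.2.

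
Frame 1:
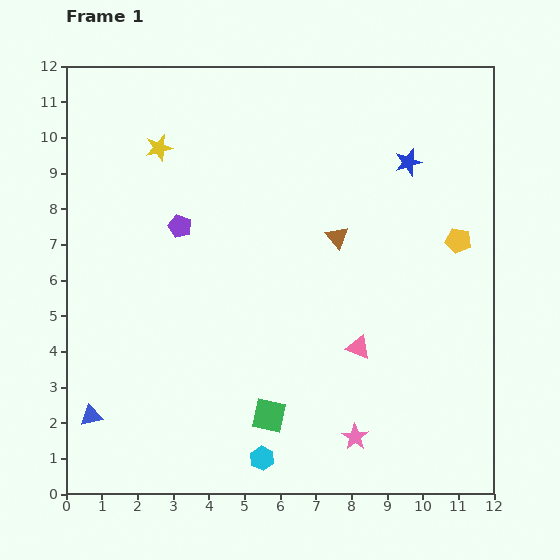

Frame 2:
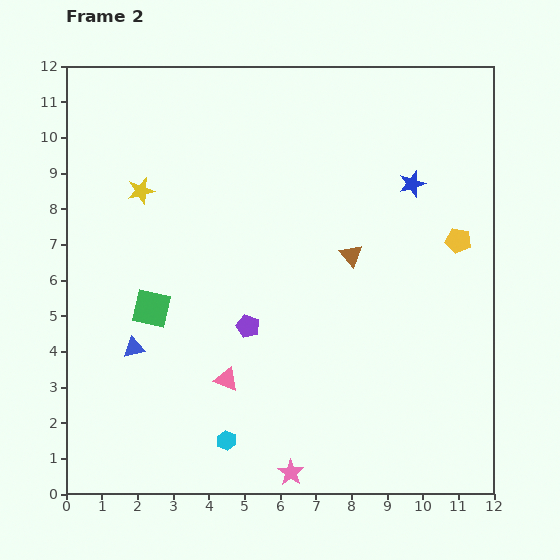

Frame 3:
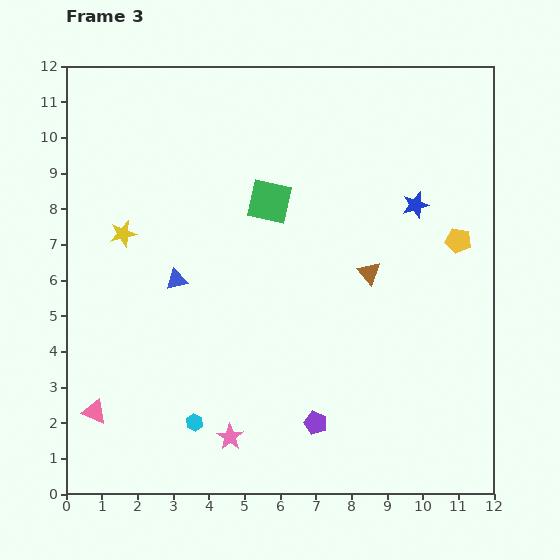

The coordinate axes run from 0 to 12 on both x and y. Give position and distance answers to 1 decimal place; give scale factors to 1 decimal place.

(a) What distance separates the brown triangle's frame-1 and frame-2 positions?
0.6

The brown triangle moved from (7.6, 7.2) to (8.0, 6.7), a distance of √(0.4² + 0.5²) ≈ 0.6.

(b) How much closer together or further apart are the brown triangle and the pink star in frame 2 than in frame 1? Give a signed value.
+0.7

Distance in frame 1: 5.6. Distance in frame 2: 6.3.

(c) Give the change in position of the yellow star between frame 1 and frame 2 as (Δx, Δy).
(-0.5, -1.2)

The yellow star was at (2.6, 9.7) in frame 1 and (2.1, 8.5) in frame 2.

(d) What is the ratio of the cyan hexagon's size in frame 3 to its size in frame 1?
0.7×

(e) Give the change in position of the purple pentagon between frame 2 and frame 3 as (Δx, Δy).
(1.9, -2.7)

The purple pentagon was at (5.1, 4.7) in frame 2 and (7.0, 2.0) in frame 3.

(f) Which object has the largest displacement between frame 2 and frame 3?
the green square

(moved 4.5; next 3.8)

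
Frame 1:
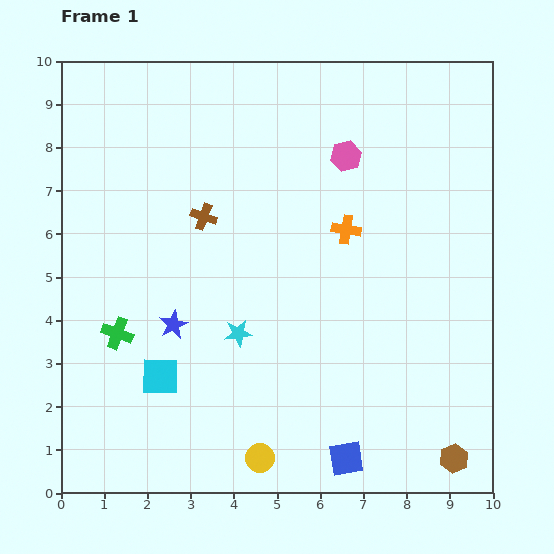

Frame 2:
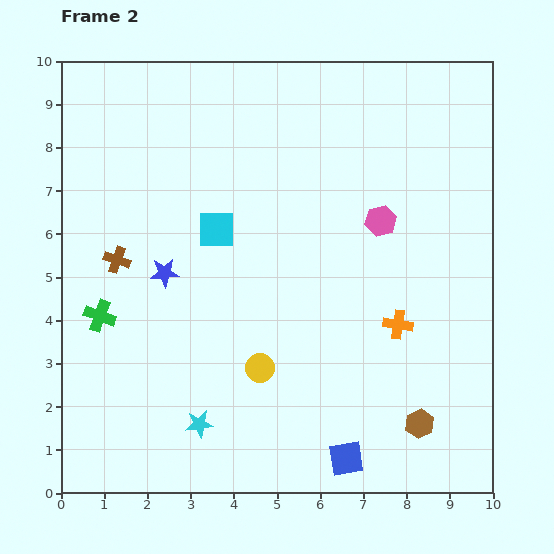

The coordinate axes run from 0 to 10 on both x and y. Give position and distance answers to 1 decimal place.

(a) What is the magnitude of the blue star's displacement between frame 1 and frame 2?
1.2

The blue star moved from (2.6, 3.9) to (2.4, 5.1), a distance of √(0.2² + 1.2²) ≈ 1.2.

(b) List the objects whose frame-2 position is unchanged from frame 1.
the blue square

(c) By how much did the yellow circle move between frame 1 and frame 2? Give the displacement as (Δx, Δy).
(0.0, 2.1)

The yellow circle was at (4.6, 0.8) in frame 1 and (4.6, 2.9) in frame 2.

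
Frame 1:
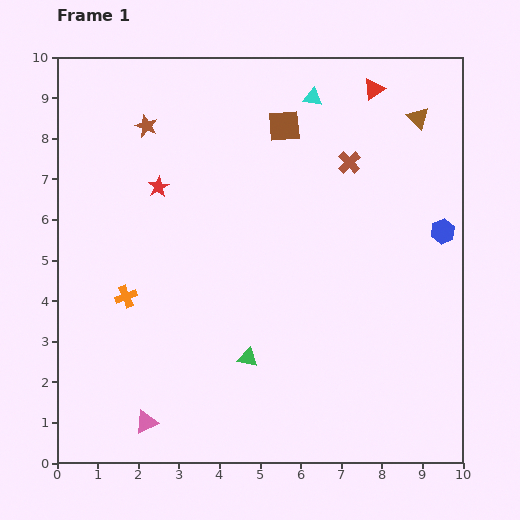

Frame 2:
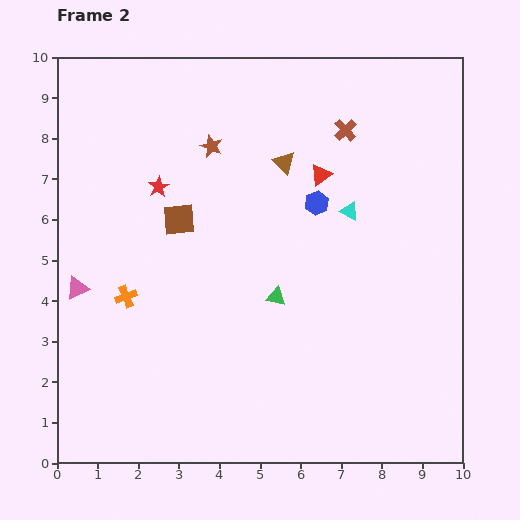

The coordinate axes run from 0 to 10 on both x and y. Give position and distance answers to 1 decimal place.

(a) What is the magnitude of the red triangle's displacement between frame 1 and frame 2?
2.5

The red triangle moved from (7.8, 9.2) to (6.5, 7.1), a distance of √(1.3² + 2.1²) ≈ 2.5.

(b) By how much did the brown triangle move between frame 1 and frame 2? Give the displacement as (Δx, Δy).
(-3.3, -1.1)

The brown triangle was at (8.9, 8.5) in frame 1 and (5.6, 7.4) in frame 2.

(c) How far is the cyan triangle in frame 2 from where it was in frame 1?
2.9

The cyan triangle moved from (6.3, 9.0) to (7.2, 6.2), a distance of √(0.9² + 2.8²) ≈ 2.9.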